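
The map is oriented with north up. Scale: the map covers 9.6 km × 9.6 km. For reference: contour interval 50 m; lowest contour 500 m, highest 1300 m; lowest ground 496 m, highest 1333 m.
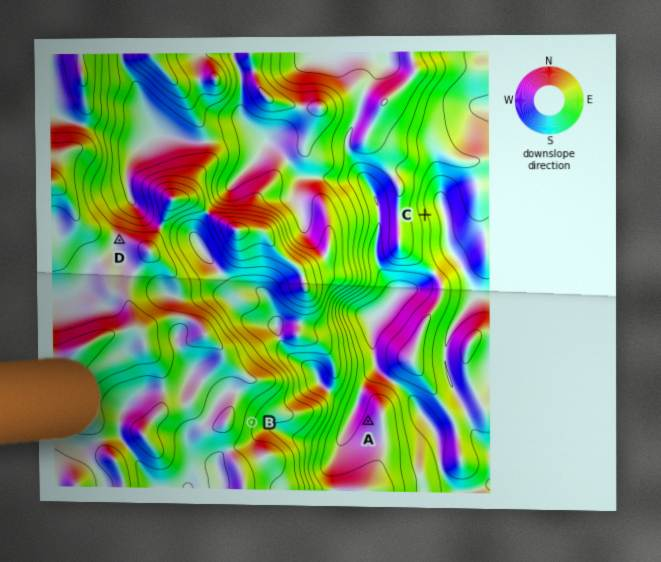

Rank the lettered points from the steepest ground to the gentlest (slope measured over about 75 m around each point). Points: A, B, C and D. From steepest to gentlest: C B A D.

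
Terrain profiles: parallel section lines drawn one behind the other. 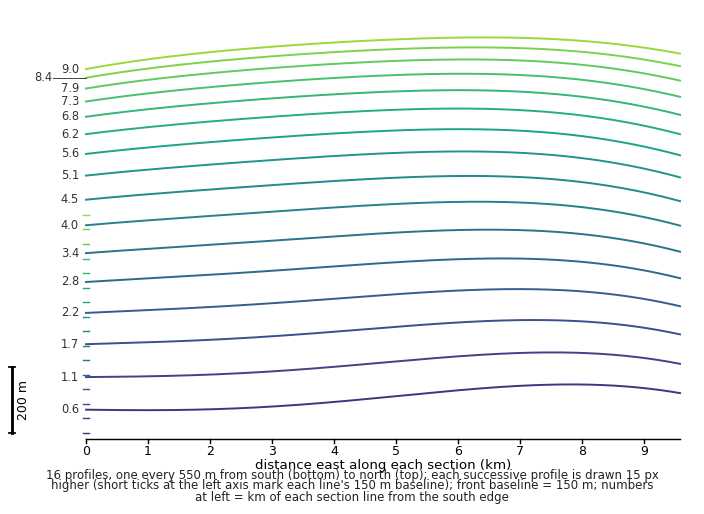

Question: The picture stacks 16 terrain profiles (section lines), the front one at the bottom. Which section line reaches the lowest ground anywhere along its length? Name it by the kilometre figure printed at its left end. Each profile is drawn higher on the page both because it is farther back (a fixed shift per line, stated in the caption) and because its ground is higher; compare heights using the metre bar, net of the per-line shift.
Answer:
0.6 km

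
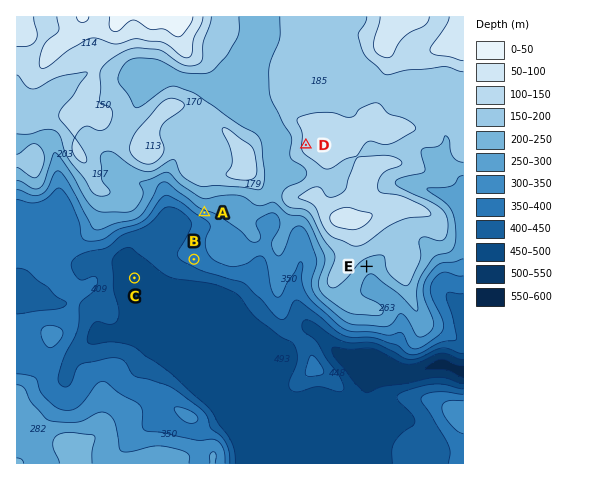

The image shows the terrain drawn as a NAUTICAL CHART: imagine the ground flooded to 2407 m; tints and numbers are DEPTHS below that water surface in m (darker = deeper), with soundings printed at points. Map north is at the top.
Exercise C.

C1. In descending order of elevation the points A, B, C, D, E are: D E A B C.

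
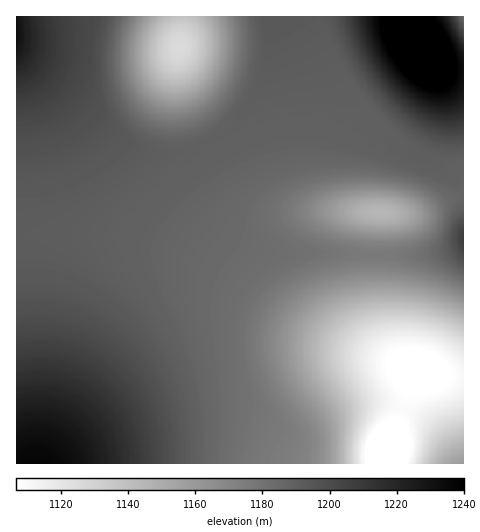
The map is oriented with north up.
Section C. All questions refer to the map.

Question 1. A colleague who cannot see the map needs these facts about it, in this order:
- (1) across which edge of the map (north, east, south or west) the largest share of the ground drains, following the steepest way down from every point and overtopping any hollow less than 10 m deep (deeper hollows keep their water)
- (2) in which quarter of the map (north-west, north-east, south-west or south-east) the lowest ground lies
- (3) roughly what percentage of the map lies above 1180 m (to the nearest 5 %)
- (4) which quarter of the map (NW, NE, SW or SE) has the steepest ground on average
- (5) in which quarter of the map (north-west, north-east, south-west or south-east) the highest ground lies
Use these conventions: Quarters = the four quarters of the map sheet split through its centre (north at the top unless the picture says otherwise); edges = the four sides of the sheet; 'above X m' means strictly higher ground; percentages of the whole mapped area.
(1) The largest share of the runoff leaves by the southern edge.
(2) Look to the south-east quarter for the lowest ground.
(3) Roughly 70 % of the ground is higher than 1180 m.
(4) The steepest ground, on average, is in the south-east quarter.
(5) Look to the north-east quarter for the highest ground.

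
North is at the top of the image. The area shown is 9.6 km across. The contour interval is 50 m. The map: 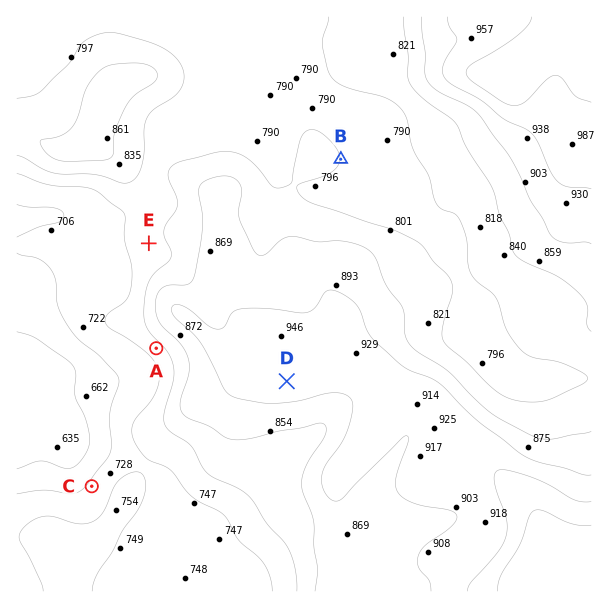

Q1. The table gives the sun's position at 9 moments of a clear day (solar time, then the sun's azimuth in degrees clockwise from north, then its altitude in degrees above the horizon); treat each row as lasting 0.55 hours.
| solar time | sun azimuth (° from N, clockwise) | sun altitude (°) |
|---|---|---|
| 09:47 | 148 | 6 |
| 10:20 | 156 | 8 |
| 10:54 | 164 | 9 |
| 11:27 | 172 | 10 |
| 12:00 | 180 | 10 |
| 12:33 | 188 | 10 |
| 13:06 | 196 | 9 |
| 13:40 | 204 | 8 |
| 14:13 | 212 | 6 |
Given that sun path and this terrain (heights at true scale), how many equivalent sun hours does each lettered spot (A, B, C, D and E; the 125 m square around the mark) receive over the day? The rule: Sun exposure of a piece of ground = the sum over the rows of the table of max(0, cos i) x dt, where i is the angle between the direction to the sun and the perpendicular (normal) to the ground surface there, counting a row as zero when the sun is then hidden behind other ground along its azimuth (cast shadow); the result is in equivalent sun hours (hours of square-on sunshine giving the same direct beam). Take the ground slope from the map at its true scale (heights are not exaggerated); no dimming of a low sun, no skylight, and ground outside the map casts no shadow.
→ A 1.3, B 0.7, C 0.4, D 0.9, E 0.8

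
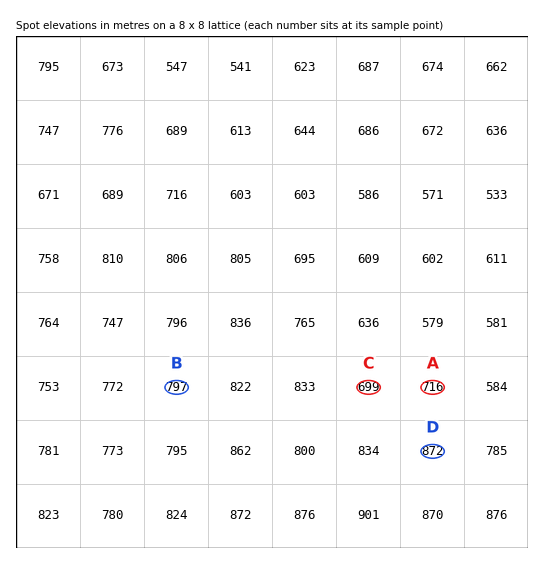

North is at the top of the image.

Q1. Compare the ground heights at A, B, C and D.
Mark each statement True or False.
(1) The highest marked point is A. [False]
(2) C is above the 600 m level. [True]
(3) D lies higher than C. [True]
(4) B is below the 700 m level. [False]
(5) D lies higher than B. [True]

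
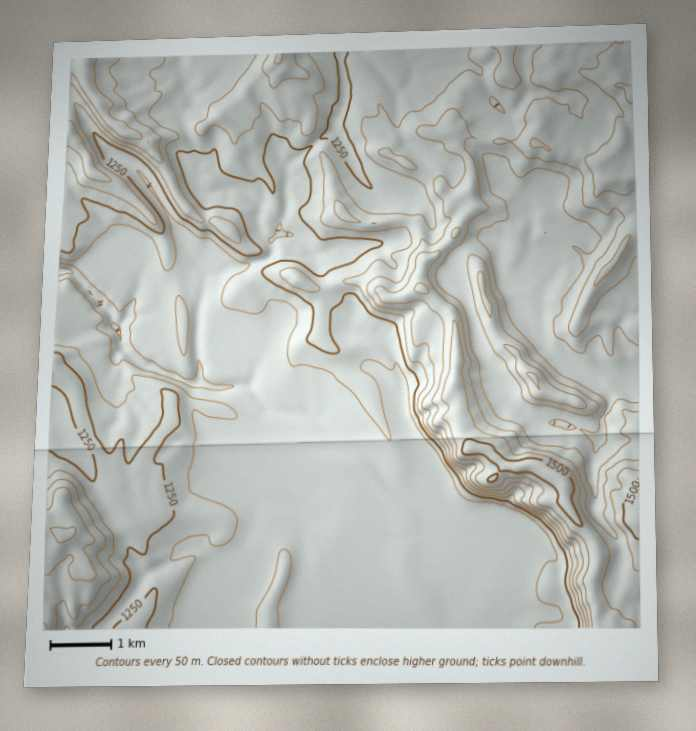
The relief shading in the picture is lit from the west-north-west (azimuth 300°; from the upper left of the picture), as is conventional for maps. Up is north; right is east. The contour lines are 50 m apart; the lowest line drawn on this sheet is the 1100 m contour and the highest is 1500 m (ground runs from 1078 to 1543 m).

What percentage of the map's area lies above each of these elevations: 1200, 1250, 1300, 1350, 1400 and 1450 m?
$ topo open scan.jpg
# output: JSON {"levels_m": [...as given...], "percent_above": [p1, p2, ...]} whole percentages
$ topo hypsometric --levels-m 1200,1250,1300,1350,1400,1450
{"levels_m": [1200, 1250, 1300, 1350, 1400, 1450], "percent_above": [72, 57, 36, 20, 9, 3]}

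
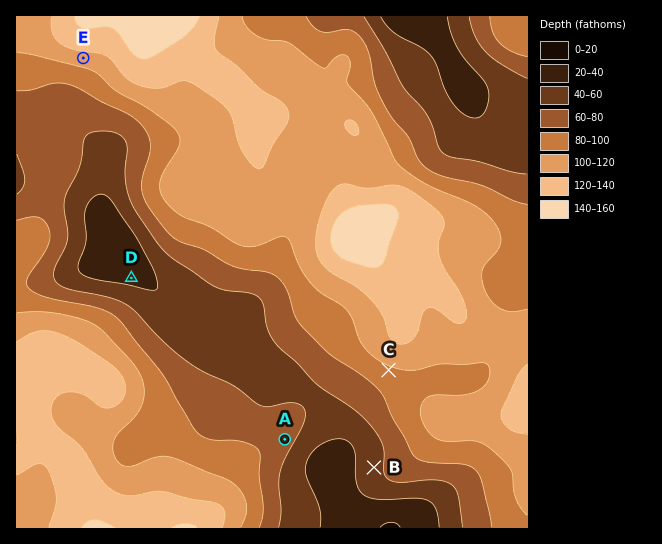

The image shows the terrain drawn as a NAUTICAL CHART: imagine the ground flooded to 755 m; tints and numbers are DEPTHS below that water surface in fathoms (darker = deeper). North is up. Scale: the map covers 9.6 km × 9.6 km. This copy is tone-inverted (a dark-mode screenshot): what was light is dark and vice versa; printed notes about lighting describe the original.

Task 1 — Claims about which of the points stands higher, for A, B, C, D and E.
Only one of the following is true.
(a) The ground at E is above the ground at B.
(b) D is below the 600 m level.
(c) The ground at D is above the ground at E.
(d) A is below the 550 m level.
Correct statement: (c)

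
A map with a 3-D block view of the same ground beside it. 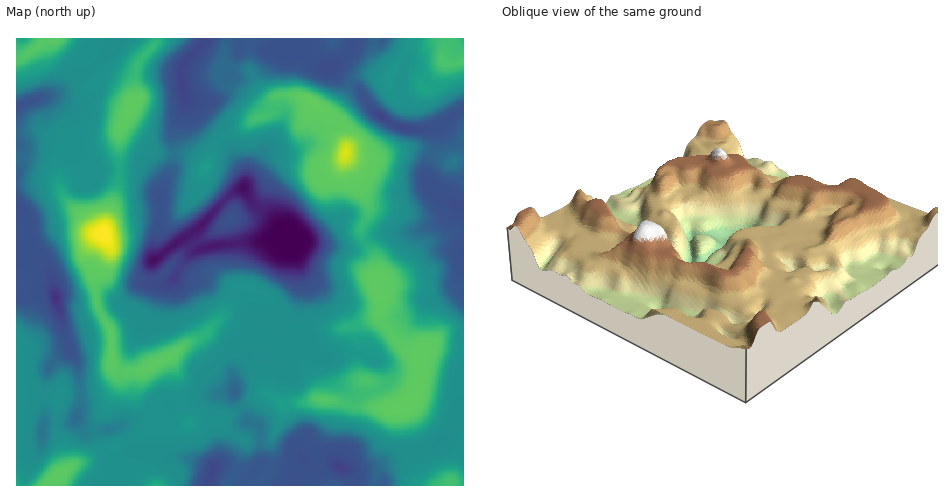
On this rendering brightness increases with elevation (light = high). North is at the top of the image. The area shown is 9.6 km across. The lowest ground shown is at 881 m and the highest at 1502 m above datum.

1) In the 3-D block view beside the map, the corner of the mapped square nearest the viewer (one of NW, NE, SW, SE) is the SW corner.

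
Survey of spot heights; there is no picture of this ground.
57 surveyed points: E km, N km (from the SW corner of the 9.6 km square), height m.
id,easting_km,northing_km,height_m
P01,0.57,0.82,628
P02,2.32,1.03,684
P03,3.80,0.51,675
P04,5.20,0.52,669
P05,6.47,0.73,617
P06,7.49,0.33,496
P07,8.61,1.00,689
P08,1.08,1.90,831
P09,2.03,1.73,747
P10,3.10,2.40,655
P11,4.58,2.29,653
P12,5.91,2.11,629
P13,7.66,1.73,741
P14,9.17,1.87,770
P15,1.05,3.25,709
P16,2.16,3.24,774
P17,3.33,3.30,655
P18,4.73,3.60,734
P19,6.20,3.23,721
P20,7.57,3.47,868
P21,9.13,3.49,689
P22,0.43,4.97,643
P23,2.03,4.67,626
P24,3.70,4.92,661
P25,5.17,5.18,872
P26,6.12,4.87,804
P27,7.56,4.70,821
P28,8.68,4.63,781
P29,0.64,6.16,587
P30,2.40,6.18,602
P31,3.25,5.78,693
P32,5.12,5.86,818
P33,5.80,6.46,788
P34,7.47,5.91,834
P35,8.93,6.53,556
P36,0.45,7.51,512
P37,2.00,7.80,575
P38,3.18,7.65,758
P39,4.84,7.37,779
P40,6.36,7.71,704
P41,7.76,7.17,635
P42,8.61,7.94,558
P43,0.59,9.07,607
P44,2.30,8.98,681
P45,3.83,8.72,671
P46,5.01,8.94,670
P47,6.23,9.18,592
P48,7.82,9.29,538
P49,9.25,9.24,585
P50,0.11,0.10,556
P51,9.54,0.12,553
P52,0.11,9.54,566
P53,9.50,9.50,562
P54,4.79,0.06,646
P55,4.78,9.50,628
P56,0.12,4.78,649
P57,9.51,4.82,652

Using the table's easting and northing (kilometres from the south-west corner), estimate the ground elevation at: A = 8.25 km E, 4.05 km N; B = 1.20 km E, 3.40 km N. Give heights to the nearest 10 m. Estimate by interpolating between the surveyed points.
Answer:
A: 780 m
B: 730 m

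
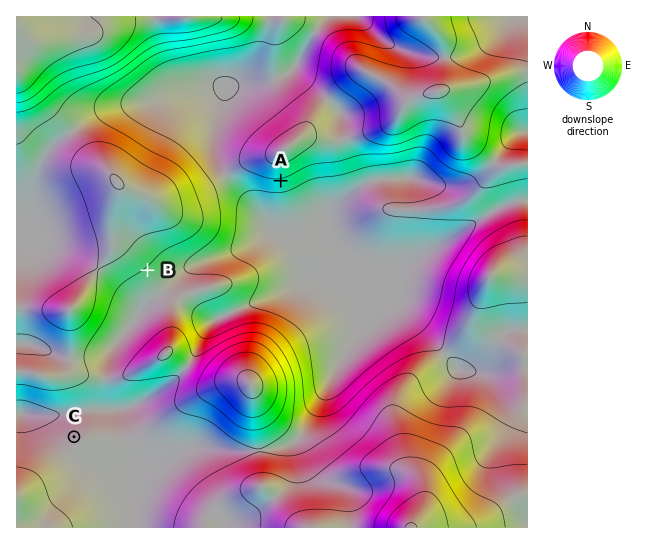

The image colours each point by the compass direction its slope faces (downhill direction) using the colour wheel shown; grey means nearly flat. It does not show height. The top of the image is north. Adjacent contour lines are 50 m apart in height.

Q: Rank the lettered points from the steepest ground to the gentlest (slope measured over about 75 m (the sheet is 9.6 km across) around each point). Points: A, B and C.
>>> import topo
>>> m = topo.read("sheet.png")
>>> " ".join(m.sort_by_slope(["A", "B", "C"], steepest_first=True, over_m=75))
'A B C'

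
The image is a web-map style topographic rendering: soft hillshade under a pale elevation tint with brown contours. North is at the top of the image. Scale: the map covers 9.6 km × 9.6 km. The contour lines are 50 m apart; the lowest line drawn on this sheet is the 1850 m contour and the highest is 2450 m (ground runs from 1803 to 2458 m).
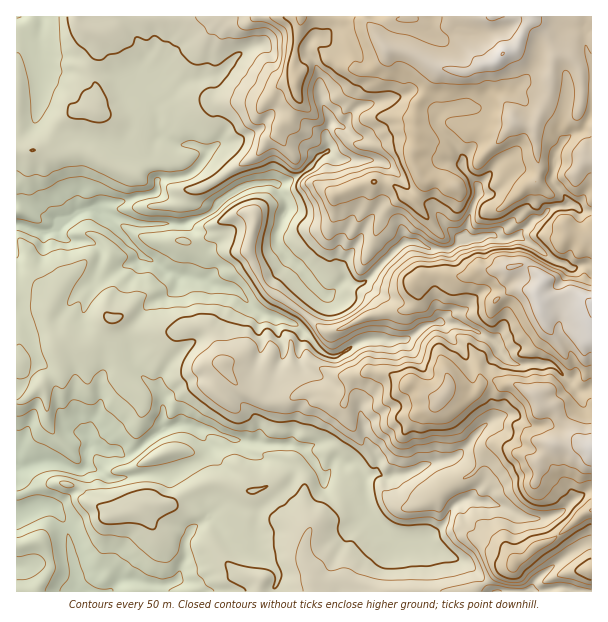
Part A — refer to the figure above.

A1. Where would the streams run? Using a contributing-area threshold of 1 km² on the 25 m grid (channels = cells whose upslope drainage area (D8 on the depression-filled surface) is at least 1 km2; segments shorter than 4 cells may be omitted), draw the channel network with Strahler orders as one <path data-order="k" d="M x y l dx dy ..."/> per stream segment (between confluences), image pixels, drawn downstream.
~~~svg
<path data-order="1" d="M528 591l-33 0"/><path data-order="1" d="M246 551l-3 0-4-5-2 0-4-4-2 0-7-8 0-1-5-5 0-1-7-8-6 0-5 5-4 1-5 5-1 0 0 3-3 3-3 6 0 18-3 4-3 12-5 6-9 2-1 1-11 0-1-1-6 0-2-2-4 0-2-1-18 0-10 10-35 0"/><path data-order="1" d="M551 516l-3 2-24 0-23-12-10-2-6-3-21-1-9 4-3 3-5 9 0 3-19 20-24 0-2 1-6 0-6-3-6-6-3-6-6-6 0-1-6-8 0-3-3-6 0-9-1-1 0-15"/><path data-order="1" d="M116 479l-8 0-6-6-6-3-3 0-4-3-3 0"/><path data-order="2" d="M365 476l-3-3-2-5-6-6-10 2-3-3-6 0-3 3 0 3-6 7 0 2-3 0-5-5-4-10-11-11 0-1-3 0-3-3-6 0-1-2-26 0-1-1-6 0 0-2-27-1-3-3-12-6-3 0-2-2-10 0-2-1-3 0-6-3-12 0-6 3-4 0-5 4-3 0"/><path data-order="2" d="M374 474l-3 2-6 0"/><path data-order="2" d="M86 467l-3 3-9 0-15-8-8 0-1-1-6 0-2 1-10 2-6 3-9 0"/><path data-order="2" d="M89 447l-3 3 0 9 1 2-1 6"/><path data-order="1" d="M89 437l0 10"/><path data-order="2" d="M159 432l-4 5-3 0-9 9-2 0-10 9-9 0-6-5-12 0-3-3-6-3-6 3"/><path data-order="1" d="M365 431l0 6 4 9 5 4 3 6 0 3 1 2-1 10-3 3"/><path data-order="1" d="M491 422l-2 0-4 4-2 0-9 9 0 2-4 4 0 2-14 13-6 3-13 2-2 1-12 3-3 3-6 3-7 2-2 1-10 0-2 2-10 0-2-2-7 0"/><path data-order="1" d="M161 395l1 1 0 33-3 3"/><path data-order="1" d="M567 380l-7-8 0-1-8-6-13 0-2-2-21 2-1-2-3 0-12-10 0-2-6-6 0-1-8-8-7-3 0-1-3-2-3 0-2-1-3 0-1-2-3 0-6-3-12 0-2-1-7 0"/><path data-order="2" d="M437 323l-12 3-12 10-6 3-11 0-1 2-9 0-2-2-16 0-2 2-3 0-1 1-6 2-9 7-9 5-9 0-6-3-26-29-7-1-9-5-6 0-2-1-7-2-9-4-23-23-6 0-1-1-14-2-10-6-8 0-6-3-12 0-10-6-3 0-8-7-10-5-14-13-1 0-5-5 0-1-25-24 0-2"/><path data-order="2" d="M344 281l-15 15-5 0-13-14 0-1-14-15 0-2-1 0-6-6-2 0 0-1-9-9-3-6 0-9 5-8 0-3 1-1 0-6 5-5 0-9-3-6-5-4-1-6-3 0-2-2"/><path data-order="1" d="M342 270l2 6 1 2-1 3"/><path data-order="1" d="M98 267l3-6 0-10-8-8-3-1-15 0-1-2-8 0-7-7 0-2"/><path data-order="2" d="M456 245l-6 4-19 0-15-7-11 0-3 1-28 29 0 1-9 9-3 2-11 0-3-3-4 0"/><path data-order="1" d="M531 245l-3-3-4-2-6-4"/><path data-order="2" d="M518 236l-6 1-2 2-3 0-1 1-3 0-12-6-2 2-4 0-15 7-5 0-1 2-8 0"/><path data-order="3" d="M59 231l-18 0-2-1-6 0-9-5-6 0-1-1"/><path data-order="3" d="M101 213l-3-3-6 0"/><path data-order="3" d="M92 210l-6 0-2 2-3 0-9 7-1 0-12 12"/><path data-order="3" d="M273 183l-25 0-2 2-7 1-3 3-2 0-24 24-9 5-7 1-8 5-48 0-1-2-5 0-1-1-3 0-2-2-3 0-6-3-4 0-2-1-9 0-1-2"/><path data-order="1" d="M132 156l3 2 14 0 4-5 0-4 2-2 1-6 5-4 3 0"/><path data-order="2" d="M207 152l-3 7-12 14-6 3-3 0-1 1-9 0-2 2-12 0-1 1 0 9-3 3 0 2-20 3-9 4-9 0-1 2-12 0-5 3-3 0-4 4"/><path data-order="2" d="M327 152l-4 1-9 9 0 2-2 0-10 10-5 2-3 3-6 1-1 2-3 0-2 1-9 0"/><path data-order="1" d="M213 147l-6 5"/><path data-order="1" d="M563 141l0 2-8 9 0 15-1 1-2 9-1 2 6 7 0 2 10 10 2 5-3 3-8 0-1 1-8 2-7 9-6 0-3 1-15 17"/><path data-order="2" d="M164 137l3 3 9 4 16 0 2 2 7 1 5 5 1 0"/><path data-order="2" d="M330 123l-3 5 0 12 2 1 0 9-2 2"/><path data-order="2" d="M156 110l0 4 2 2 0 12 3 6 3 3"/><path data-order="1" d="M359 107l-3 1-8 8-1 4-5 5 0 1-6-1-1-2-5 0"/><path data-order="1" d="M506 92l-2-2-3 0-1 2-9 0-15 15-24 0-2 1-6 2-7 7 0 8 3 3 0 1 16 17 2 4 3 3 1 3 0 12 14 14 1 3 0 12-6 12 0 4-1 2-2 9-1 1 0 8-11 12"/><path data-order="1" d="M138 84l5 6 0 2 4 4 0 2 6 6 3 6"/><path data-order="1" d="M42 74l0-20-1-1 0-26 1-1 0-8-1-1"/><path data-order="1" d="M236 57l-18 18-9 0-2 2-4 0-5 3-9 0-3 1-3 3-1 0-26 26"/><path data-order="1" d="M311 57l3 3 3 6 0 5 1 1 0 17 2 1 0 5 1 1 2 9 7 14 0 4"/><path data-order="1" d="M438 38l-1 0 0-3-5-8 2-1 0-9"/>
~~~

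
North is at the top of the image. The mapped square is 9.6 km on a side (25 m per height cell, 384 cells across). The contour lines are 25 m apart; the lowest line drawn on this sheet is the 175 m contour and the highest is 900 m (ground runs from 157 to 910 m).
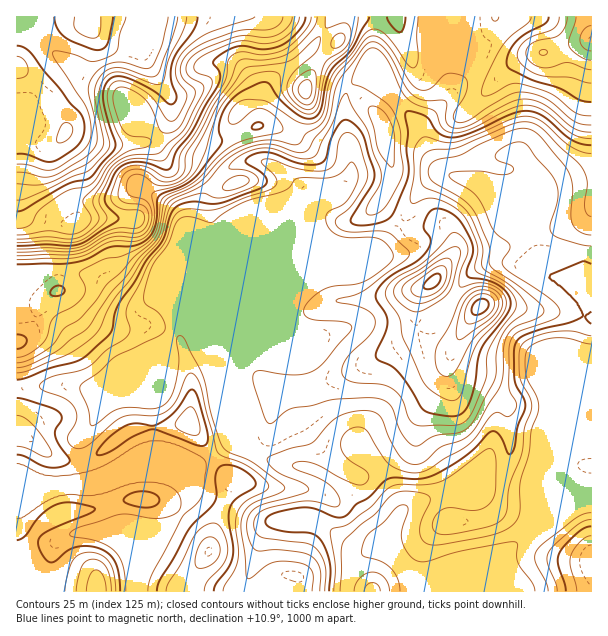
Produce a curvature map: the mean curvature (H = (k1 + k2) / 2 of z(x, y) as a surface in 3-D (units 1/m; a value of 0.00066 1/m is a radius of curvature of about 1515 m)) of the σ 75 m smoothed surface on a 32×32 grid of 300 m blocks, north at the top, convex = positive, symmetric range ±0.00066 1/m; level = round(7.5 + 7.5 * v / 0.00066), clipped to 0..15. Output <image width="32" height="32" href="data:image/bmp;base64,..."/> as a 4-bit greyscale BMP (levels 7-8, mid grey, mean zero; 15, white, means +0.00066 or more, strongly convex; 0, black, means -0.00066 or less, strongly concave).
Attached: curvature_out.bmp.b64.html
<image width="32" height="32" href="data:image/bmp;base64,Qk12AgAAAAAAAHYAAAAoAAAAIAAAACAAAAABAAQAAAAAAAACAAATCwAAEwsAABAAAAAAAAAAAAAAABEREQAiIiIAMzMzAERERABVVVUAZmZmAHd3dwCIiIgAmZmZAKqqqgC7u7sAzMzMAN3d3QDu7u4A////AHZo+Ta6hFiJxj22d3h3VYmHevhVestXq9g3ZnZmd4mqhlh0dljdZYimVWeYZVV4rIpjNWVXu1JEZXVWnLunVGxY7bmKhXpiIjqoVGqYumdVdlVnu4ZZvN3Ke2NFVYlXd1VmZmZ3XepmVpqJp1V7R3hcybZndXhUVXh2eriETWZ4ulJ9lmniaJiHVnmGl0xmd5ioOMq/o3iIh2VpmLlLZXeIl2ZULnVoiIiHZ5m6TKV3M0Rnd0xmapmYmHeJqYhFd5VoZndqV3l3eKmHiqeYJ3friHZmeVd3d2eJmIjHZRNFmnmYmYh3d3dlVXiFunN2eXh5hVl2d3d3uXVnYm/4vah5uqdUZ3d3dnu6vfkP+odnVWV7knd3d3dlQ3rfQkNGdzIzJpInd3d3d3YiG9Y1ZmbK31K8Fmh3h3VTWGXaWIiIyb/8/xFmZ3dr7IeK1kd3i5Q3Y5wCiBJGZm3EfJVndmuJVpIEuD3+pkQ22FVGd3Zpa7iyBv2AVSSJRMxDV4h2aJvLzM6jikBNtyb3RmRGZWd3rbVXy0bPyXUX90nHQySKd5yRdNxwOUX1S8M3/pZGq3mYcCXdxSRf8lpUt1q4Z5mZd4BtlKxkSvMlObh2uIl3xlapzYEVN1KLUB2Xh3nMeXVoyGqoh1q3HvBtdndW3I13mrdqqJzM7XTHq2d3lDNa"/>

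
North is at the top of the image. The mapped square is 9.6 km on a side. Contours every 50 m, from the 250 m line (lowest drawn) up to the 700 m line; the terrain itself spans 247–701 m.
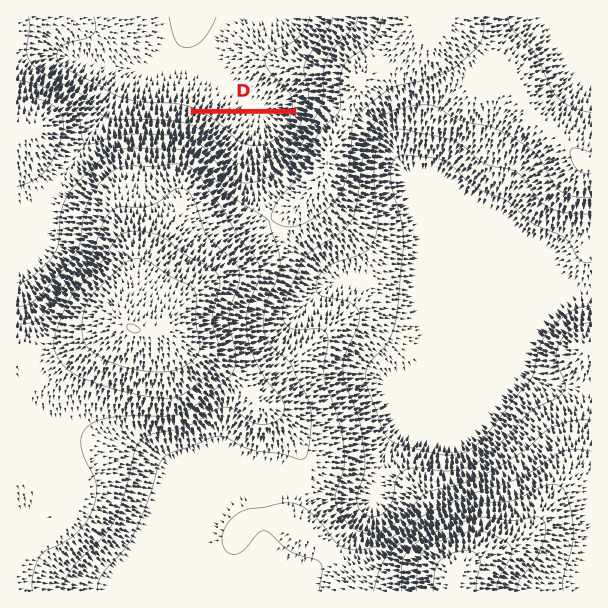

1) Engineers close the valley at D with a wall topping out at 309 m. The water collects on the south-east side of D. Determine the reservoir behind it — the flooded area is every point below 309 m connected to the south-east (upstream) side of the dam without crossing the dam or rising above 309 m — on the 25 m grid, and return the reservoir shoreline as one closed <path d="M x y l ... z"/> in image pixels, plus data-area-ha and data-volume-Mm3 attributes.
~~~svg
<path d="M293 114l-94 0 16 10 22 21 11 5 12 0 13-5 9-7 10-18 1-6z" data-area-ha="61" data-volume-Mm3="14.67"/>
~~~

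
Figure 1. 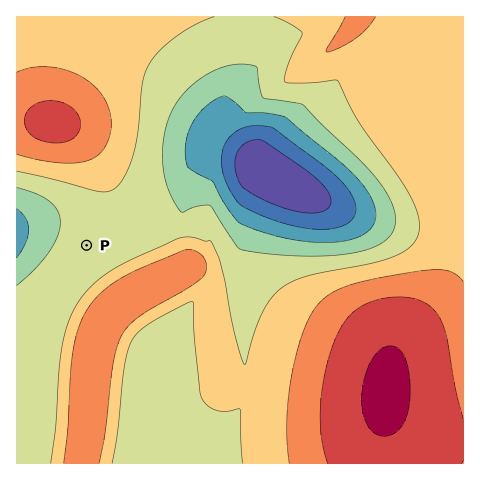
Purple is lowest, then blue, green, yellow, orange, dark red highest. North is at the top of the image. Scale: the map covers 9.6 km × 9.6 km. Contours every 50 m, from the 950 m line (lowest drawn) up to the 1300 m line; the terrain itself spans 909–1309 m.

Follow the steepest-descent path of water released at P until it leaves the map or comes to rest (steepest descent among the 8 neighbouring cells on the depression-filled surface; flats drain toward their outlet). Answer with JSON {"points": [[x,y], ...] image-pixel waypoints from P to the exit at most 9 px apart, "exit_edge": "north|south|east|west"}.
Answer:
{"points": [[87, 245], [77, 236], [68, 235], [59, 235], [49, 235], [40, 235], [31, 235], [21, 235], [17, 235]], "exit_edge": "west"}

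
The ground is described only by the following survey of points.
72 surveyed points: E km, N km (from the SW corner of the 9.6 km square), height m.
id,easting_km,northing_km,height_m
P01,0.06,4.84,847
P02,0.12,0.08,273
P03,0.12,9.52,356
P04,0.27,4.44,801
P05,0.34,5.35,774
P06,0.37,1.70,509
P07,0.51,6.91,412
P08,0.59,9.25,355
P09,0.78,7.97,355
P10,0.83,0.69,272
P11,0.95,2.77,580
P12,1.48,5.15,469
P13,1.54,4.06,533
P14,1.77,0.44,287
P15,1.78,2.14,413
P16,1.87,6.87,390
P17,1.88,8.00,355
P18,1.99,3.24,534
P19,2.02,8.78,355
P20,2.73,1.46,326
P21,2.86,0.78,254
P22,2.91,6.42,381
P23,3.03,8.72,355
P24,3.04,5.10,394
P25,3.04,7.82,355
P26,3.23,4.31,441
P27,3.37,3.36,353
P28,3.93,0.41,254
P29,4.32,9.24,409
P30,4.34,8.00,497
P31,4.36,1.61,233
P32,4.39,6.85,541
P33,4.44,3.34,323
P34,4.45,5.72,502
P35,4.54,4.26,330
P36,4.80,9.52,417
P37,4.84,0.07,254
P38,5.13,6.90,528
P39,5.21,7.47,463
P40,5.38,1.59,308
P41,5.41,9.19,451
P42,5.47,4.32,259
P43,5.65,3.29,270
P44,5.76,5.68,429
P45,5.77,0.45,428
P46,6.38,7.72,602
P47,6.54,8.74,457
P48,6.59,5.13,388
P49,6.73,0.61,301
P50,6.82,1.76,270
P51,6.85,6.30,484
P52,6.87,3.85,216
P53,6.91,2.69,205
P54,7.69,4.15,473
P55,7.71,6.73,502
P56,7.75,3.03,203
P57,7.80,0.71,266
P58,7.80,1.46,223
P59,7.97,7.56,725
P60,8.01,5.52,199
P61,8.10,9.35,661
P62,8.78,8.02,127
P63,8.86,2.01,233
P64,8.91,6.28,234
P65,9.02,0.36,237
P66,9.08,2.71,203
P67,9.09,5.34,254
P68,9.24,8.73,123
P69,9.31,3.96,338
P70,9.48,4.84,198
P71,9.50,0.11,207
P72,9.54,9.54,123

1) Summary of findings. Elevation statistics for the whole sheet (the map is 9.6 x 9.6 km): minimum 120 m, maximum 880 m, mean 380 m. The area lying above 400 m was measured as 38.2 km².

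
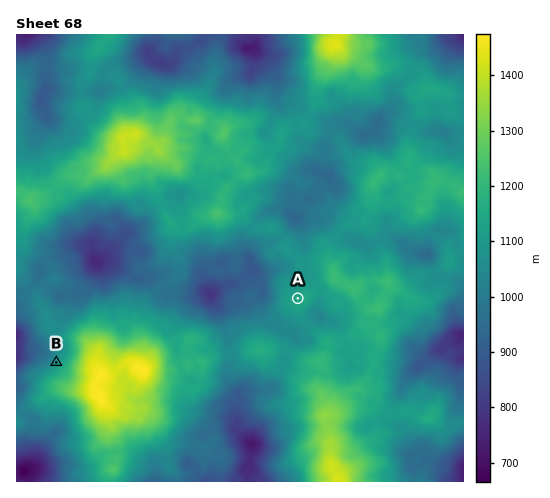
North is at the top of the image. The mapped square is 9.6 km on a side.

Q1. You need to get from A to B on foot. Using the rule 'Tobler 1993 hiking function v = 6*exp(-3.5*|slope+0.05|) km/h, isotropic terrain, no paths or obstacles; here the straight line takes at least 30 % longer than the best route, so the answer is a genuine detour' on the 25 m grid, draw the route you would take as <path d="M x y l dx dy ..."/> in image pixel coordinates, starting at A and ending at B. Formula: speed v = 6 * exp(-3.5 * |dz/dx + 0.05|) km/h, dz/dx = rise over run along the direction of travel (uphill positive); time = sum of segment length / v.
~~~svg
<path d="M298 298l-17 8-2 3-1 2-5 5-9 4-8 0-5 3-8 0-7 3-4 0-7 5-3 0-16-8-33 0-5-3-45 0-5 3-3 0-12-6-11 0-3 2-14 7-9 10-2 2 3 5 0 5-3 5-7 7-1 2"/>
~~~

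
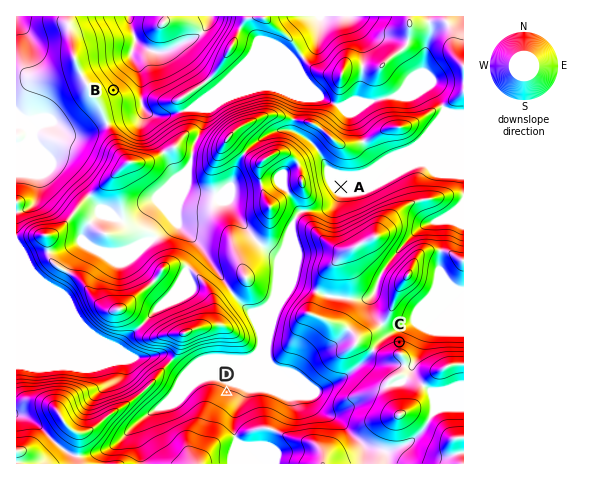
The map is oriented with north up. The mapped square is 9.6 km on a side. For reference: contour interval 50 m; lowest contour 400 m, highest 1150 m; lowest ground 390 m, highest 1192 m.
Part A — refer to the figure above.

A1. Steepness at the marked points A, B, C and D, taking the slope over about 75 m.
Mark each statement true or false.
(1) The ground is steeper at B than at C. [false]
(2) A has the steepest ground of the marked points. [false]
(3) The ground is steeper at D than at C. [false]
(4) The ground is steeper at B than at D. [true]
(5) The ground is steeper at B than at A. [true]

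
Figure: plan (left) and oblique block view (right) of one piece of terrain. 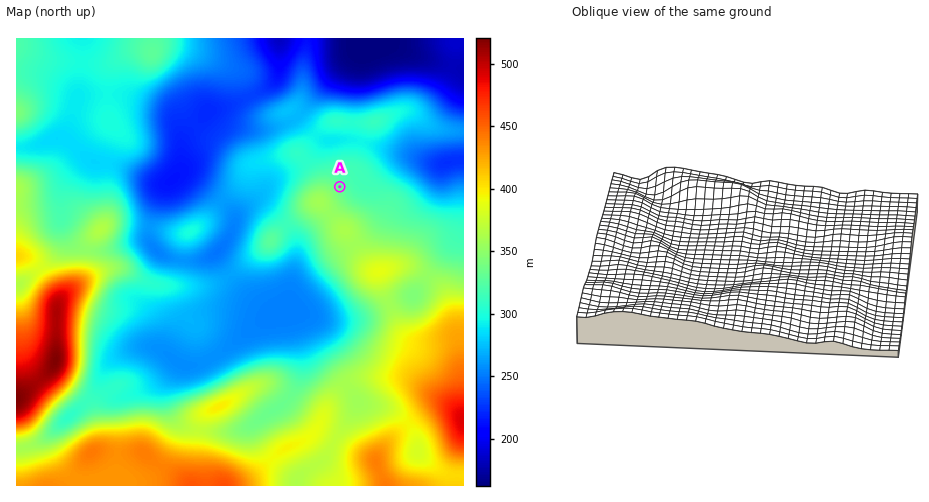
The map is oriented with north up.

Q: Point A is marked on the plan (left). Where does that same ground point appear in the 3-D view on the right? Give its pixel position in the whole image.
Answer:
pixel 799 291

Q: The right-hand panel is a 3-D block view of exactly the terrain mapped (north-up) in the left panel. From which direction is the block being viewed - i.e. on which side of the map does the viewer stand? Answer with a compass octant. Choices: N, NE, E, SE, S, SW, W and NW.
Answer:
E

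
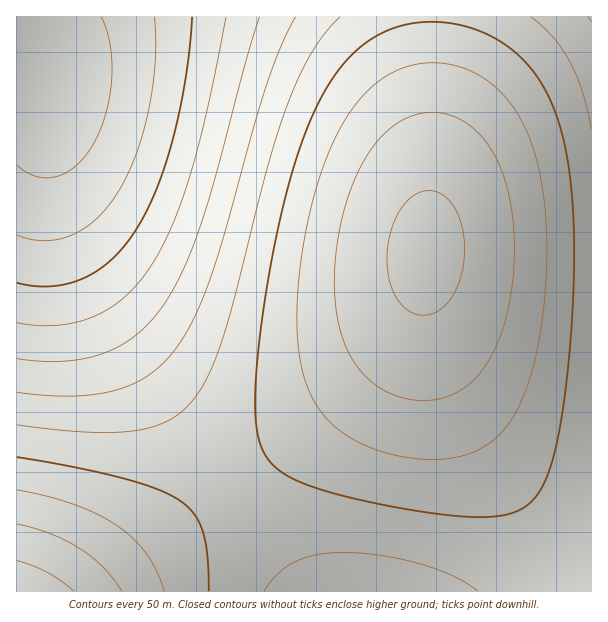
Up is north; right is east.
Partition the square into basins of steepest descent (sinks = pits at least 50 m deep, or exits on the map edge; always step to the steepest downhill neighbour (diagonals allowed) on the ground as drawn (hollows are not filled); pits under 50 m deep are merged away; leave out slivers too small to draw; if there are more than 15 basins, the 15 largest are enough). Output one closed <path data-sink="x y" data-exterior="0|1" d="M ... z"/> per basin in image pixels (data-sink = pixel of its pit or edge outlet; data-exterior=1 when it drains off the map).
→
<path data-sink="51 83" data-exterior="0" d="M431 16l-415 1 1 575 76 0 54-44 104-74 66-52 56-51 25-32 18-34 10-39 6-87z"/><path data-sink="591 17" data-exterior="1" d="M591 16l-159 1 0 162-6 70 0 53 2 19 12 41 10 21 19 37 24 39 95 133 4-1z"/><path data-sink="360 591" data-exterior="1" d="M425 266l-5 30-14 31-22 32-33 33-57 48-147 108-53 43 493 1 1-2-52-68-43-63-24-39-19-37-10-21-12-41-2-19z"/>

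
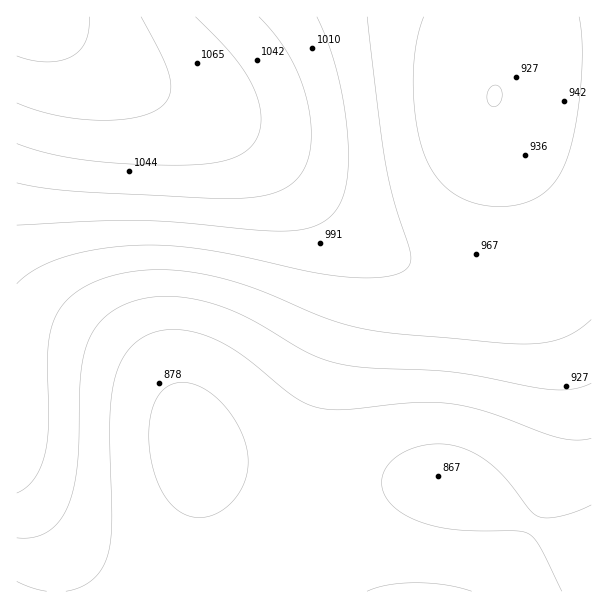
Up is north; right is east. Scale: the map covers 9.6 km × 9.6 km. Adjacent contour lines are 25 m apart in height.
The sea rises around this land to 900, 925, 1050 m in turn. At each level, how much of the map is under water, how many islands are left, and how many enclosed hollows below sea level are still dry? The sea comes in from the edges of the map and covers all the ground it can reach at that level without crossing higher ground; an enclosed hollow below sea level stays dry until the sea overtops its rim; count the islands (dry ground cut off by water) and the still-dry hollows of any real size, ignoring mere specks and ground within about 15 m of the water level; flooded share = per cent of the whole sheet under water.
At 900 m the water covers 29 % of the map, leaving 0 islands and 0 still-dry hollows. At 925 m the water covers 39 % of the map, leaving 0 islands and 0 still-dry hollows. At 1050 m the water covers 90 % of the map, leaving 0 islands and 0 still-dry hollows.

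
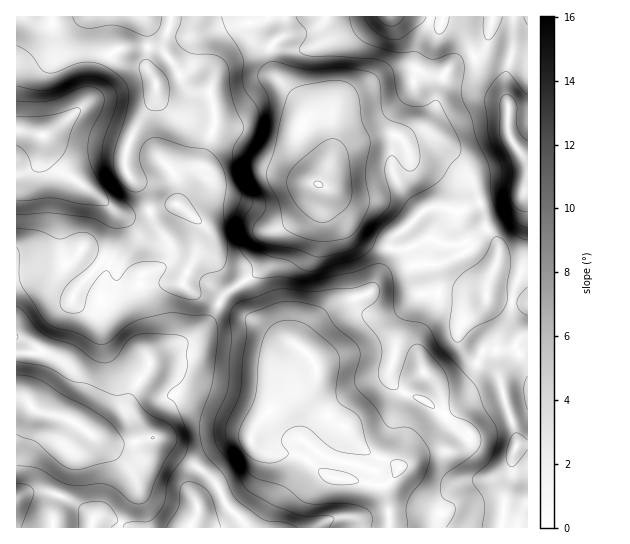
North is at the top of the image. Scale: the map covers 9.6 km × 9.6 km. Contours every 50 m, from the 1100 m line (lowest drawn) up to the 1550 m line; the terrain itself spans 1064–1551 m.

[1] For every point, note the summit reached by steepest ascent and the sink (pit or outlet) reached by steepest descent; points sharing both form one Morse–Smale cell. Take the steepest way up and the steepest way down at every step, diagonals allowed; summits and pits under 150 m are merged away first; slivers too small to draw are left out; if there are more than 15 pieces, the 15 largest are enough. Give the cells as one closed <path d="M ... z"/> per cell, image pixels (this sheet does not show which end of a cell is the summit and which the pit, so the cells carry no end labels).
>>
<path d="M325 16l-309 1 0 156 6 0 8-2 6-5 5-15 2-15 6 26 6 7 13 8 0 9-8 32 1 31 3 13 15 23 21-22 8-14 7-27-2-13 16 13 7 13-4 12-9 12-6 12 2 7 4 5 56 0 11 8 29 12 10-12 30-19 9-9 9-32 14-8 17-17 8-19 8-10 7-19 0-21-4-11-8-7-8-3-11-15-25-26-6-22 3-8 9-8 33-8 10-8z"/><path d="M321 185l-5 2-8 19-17 17-14 8-9 32-9 9-30 19-9 10 1 3 34 17 16 12 30 15 12 13 3 6 0 7-7 9-28 18-18 16-11 17 0 8 6 6 12 5 21 0 10 3 29 21 24 3 21 5 10-1 5 44 111 0 4-35 7-18 0-17 5-13-1-11-17-57-10-9-20-11-10-15 0-12 4-8 21-19 3-8-6-3-60 1-10-44-25-1-12-4-16-9-18-21-11-21z"/><path d="M527 16l-201 0-2 5-10 8-33 8-9 8-3 8 6 22 25 26 7 10 4 5 8 3 10 12 2 27-7 19-5 8 10 8 11 21 18 21 16 9 12 4 20 1 23-10 18 6 15-1 21-13 4 0 8 7 4 8 0 11-12 29 0 9 7 4 27 4 7-1z"/><path d="M43 136l-2 15-5 15-6 5-14 3 0 353 230 1-3-7-16-15-11-23-11-11-48-33-12-3-16-27 2-15 17-25 3-11 20-13 18-4 8-5 11-13 11-20-29-12-11-8-56 0-4-5-2-7 6-12 9-12 4-12-7-13-14-11-2 0 2 11-7 27-8 14-21 22-15-23-3-13-1-31 8-32 0-9-13-8-6-7z"/><path d="M219 303l-11 20-11 13-8 5-18 4-20 13-3 11-15 20-4 9 0 11 14 25 4 3 10 2 48 33 14 15 8 19 16 15 4 7 142 0 0-15-6-28-53-8-29-21-10-3-21 0-12-5-6-6 0-8 11-17 18-16 28-18 7-9 0-7-3-6-12-13z"/><path d="M487 296l-3 7-21 19-4 8 0 12 10 15 24 14 7 8 4 20 13 42-5 17 0 17-8 24-3 28 26 1 1-225z"/><path d="M487 231l-4 0-21 13-15 1-18-6-15 6-3 4 0 4 9 40 61-1 5 3 3-17 10-21 0-11-4-8z"/>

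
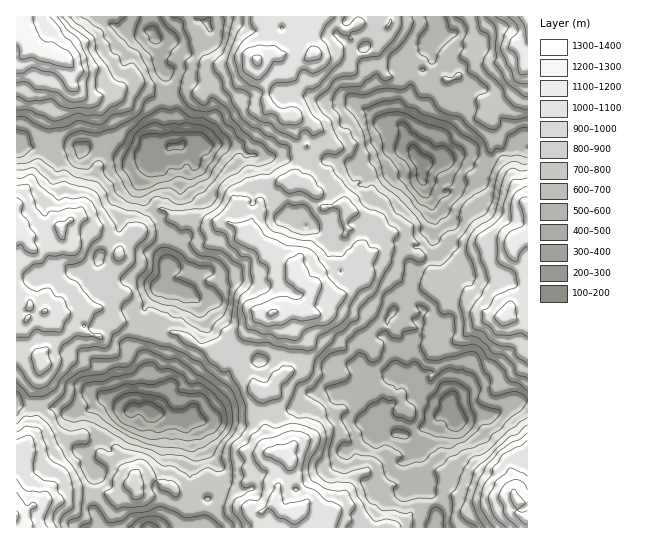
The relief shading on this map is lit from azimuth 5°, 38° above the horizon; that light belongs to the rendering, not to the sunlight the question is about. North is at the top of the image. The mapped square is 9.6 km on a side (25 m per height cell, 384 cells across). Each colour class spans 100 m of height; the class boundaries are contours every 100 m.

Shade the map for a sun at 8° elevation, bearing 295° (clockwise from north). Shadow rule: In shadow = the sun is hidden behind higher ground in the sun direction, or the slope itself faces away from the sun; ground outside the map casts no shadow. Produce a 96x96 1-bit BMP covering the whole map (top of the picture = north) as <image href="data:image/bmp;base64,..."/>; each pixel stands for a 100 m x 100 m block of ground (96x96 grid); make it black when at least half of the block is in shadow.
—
<image width="96" height="96" href="data:image/bmp;base64,Qk2+BAAAAAAAAD4AAAAoAAAAYAAAAGAAAAABAAEAAAAAAIAEAAATCwAAEwsAAAIAAAAAAAAA////AAAAAAD//////AFP//3/gAD/////+ANP3///gAD/////+AMP3///gAD/////8AAHz///gADv/+f/OABj4///AAPr/8H/8ABxw///AAPj/8H75AB8///+AAPhf8HzxAB////8AAPgf8HziAA////8AAH4/8H7iAAf///wAAH//8HyAAAf///AAAD//4DwAAAf///AAAD//4DgAAAP///4AAB//wAgAAAf///4AAA//gAD4AAP///8AAA//wB/+AAP///+AAA//4v//AAH////4AAf5x///AAB////8AAP4H///gAA/////AAH8////gAAf////8AF/////wAH/////+AN/////wP///////AP/////wP///////wf/////wP///////4f/////wP///////4f/////gD//////74P/////AB//////4wP////+AA//////4QP////4AAf/////4EH////wAAL/////wAH////gQgD/////4AH////A+wD/////wAH///+Af87/////jDD///9Af///////zjD///8AH///////h5////oYAN/////zj9////AYAv/////xh9///+AAA3/////wB8///+AwAH/////wA8e///H8AD9////wA8S/////AB4////wAca/////gBh////AAabRx///gAB////AASDRx///gAA////AAAA/////gAA////gAB4z////gAA///7gAD8/////AAA/3/8AAD9/////AAH/j/8CBD//////AAD/D/8CAH/////+AAD/D//AAN/////+DAH8D//gAMf////3BAD4B//gAcfv///jAAA0A//gAeeP//+BBwAgAf/gAO8f//8Bh/cAgf/AAA8f/35gA//Acf/AAB4f/z5gAf/AG//AAB8P/xgAAf/A/8/AAB+H/wgAAf+A/f/gAD8D/wAAAP+If//ggD/B/4AAAP8Aff/wgB/g/8EAAP+Y+f/8AB/Af8GAABfcef/8AA/Af/AAAAf/9//+AA/Af/gAAILn///8AAeAf//wAABH///8AAeIP//+AAAH////gAMOP///gAB/////4AI+P///+AD/////4AA/H////4D/////wAA//////4D/////n8A//////wB/////38A//////gh/////38P//////AP/////z8D/////8A//////j8D/////4A//////j/h/////4OH////+P/h/////wGH////+Ofy/////gGH////4CM/P////ADH////4AAfH////AH/////wAHfH///2CH/////yADsP///wAn/////wADwH///gAf////+YAH/P///AAf////+GAH/H//+AAf/////gAH+///8AAf/////wAB2///4AAP5////4AAh///wAAP4////4AABv//wAABAf///8AAB///4AAAAf///4AA////8EAAB////wAA////4GAAB////wAA////wEADA//P/gAA//v/gAABAfuP/AAA/8//A0AMAPkH8AAA="/>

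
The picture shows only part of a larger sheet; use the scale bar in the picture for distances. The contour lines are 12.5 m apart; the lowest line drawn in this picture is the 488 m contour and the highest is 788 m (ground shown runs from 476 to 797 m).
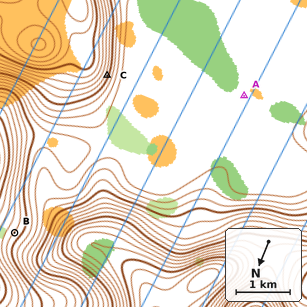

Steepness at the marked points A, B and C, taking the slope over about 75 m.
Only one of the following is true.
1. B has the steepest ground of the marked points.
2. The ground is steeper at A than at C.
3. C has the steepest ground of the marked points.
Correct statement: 3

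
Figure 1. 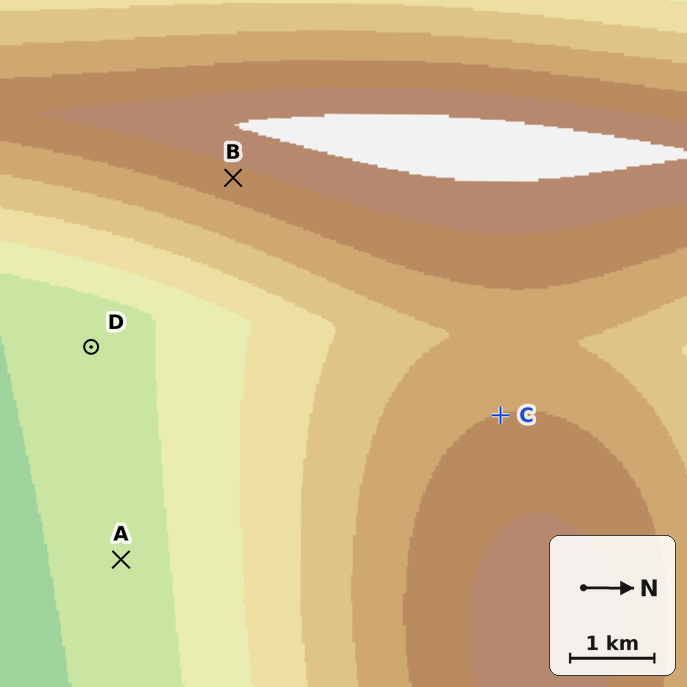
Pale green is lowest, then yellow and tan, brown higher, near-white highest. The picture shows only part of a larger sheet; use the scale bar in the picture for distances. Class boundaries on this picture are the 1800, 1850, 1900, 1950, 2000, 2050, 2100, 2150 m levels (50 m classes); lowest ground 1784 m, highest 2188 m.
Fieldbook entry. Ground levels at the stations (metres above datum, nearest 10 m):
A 1830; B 2080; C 2050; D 1820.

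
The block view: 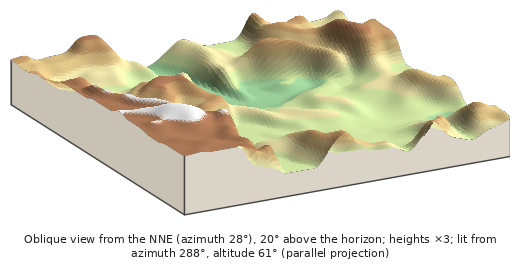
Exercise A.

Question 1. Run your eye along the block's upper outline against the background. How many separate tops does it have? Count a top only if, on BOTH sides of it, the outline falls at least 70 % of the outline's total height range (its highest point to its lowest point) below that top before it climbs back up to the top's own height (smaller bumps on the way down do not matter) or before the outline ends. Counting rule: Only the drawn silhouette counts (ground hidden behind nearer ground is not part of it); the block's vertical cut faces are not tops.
0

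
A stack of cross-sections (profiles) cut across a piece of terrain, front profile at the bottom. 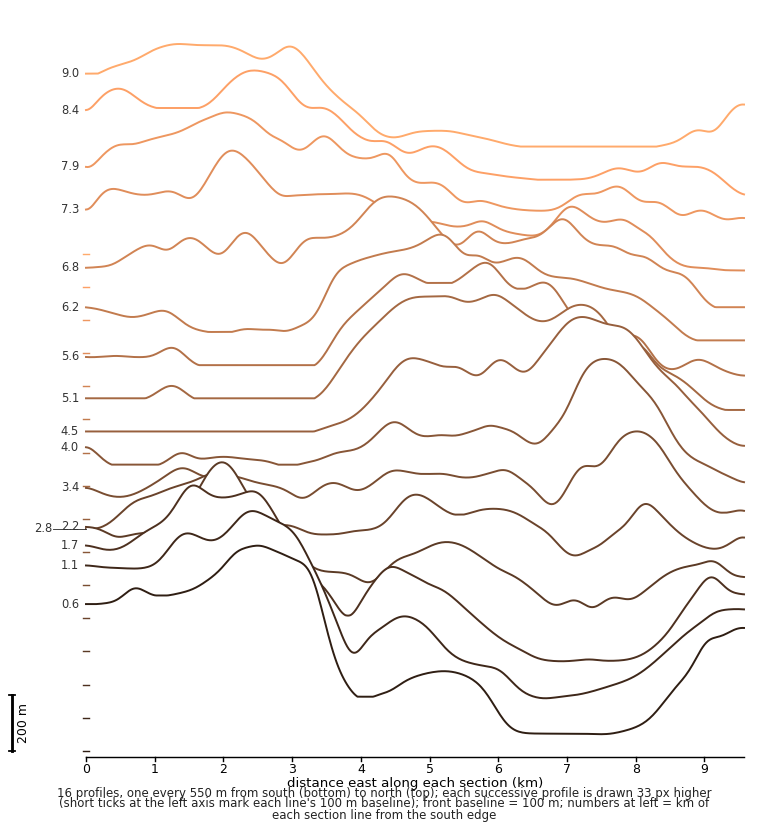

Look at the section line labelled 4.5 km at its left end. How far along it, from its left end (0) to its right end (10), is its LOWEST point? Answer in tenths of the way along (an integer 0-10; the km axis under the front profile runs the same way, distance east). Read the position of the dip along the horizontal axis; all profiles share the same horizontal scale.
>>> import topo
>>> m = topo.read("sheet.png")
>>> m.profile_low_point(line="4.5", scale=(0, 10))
10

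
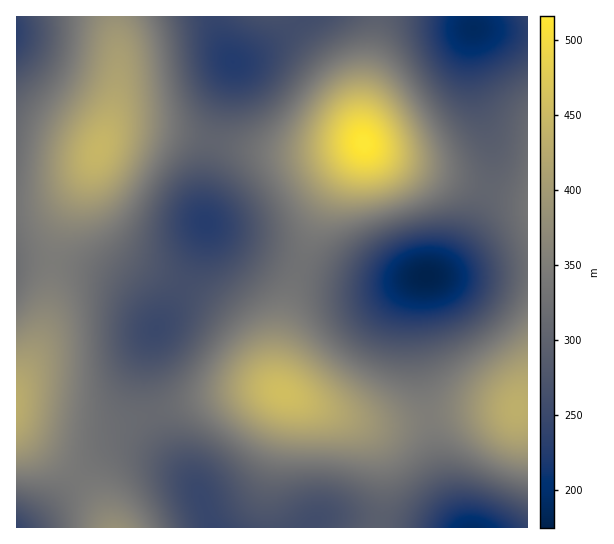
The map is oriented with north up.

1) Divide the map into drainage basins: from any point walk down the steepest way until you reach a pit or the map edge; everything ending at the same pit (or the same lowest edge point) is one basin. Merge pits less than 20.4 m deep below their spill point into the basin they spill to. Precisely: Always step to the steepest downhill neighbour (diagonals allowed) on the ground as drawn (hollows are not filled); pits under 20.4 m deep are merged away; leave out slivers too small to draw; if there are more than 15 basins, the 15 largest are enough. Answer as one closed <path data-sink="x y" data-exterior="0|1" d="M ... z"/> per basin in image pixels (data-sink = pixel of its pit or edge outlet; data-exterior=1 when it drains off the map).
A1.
<path data-sink="206 222" data-exterior="0" d="M139 128l-21 1-7 3-7 7-39 76-10 32-6 54-6 32-11 25-16 27 0 26 3 2 52 12 27 3 19-3 58-18 56-14 28-4 22 2-4-6 0-32 6-32 10-36 19-54 13-29 10-17 29-42-47 9-35 1-33-4-72-16z"/><path data-sink="426 277" data-exterior="0" d="M365 144l-34 47-16 34-14 36-13 40-8 33-3 19 2 36 4 4 28 12 39 14 27 5 22-1 62-11 53-3 4-2 9 0 1-208-35-7-86-27-29-12z"/><path data-sink="213 527" data-exterior="1" d="M270 389l-23 2-29 5-108 31-31 0-61-15-2 1 0 13 13 13 36 28 24 24 22 37 267 0 2-2 3-21 0-34-3-14-8-19-13-13-20-10z"/><path data-sink="233 62" data-exterior="0" d="M377 16l-262 0 4 57-4 30-11 35 14-9 21-1 38 5 72 16 33 4 35-1 46-9-2-16 2-24 14-77z"/><path data-sink="474 29" data-exterior="0" d="M527 16l-149 0-15 87-2 24 3 16 14 10 29 12 86 27 34 7z"/><path data-sink="17 31" data-exterior="1" d="M114 16l-98 1 1 367 19-34 9-27 8-68 7-26 35-68 16-42 8-46 0-24z"/><path data-sink="473 527" data-exterior="1" d="M527 407l-9 0-4 2-53 3-75 12-20-1-20-6 13 8 13 13 8 19 3 14 0 34-4 22 148 1z"/><path data-sink="17 527" data-exterior="1" d="M17 427l-1 100 94 1-9-19-12-18-24-24-36-28z"/>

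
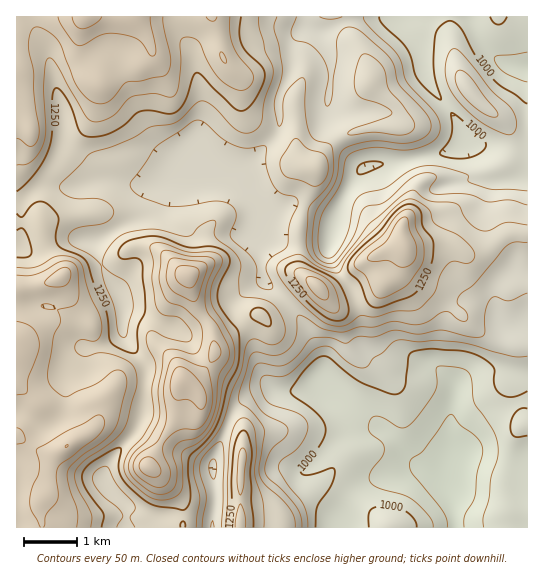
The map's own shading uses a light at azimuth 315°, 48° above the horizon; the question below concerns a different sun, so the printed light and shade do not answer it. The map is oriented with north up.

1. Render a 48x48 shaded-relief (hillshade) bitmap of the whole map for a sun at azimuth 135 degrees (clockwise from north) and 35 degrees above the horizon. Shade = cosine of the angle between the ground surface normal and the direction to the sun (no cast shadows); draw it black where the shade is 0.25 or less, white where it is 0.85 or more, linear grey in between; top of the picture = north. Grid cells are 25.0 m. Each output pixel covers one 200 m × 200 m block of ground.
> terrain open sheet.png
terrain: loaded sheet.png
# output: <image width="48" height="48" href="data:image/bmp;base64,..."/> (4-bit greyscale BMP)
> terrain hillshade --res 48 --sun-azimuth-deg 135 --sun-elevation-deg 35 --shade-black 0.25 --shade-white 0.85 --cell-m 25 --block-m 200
<image width="48" height="48" href="data:image/bmp;base64,Qk32BAAAAAAAAHYAAAAoAAAAMAAAADAAAAABAAQAAAAAAIAEAAATCwAAEwsAABAAAAAAAAAAAAAAABEREQAiIiIAMzMzAERERABVVVUAZmZmAHd3dwCIiIgAmZmZAKqqqgC7u7sAzMzMAN3d3QDu7u4A////AHiJmqu6iIh4vHA5upm8uYhlV4iZl1Z4mXiZqqmZiJqZvYE5uYmruph2ZniJh1VoiWeKqpiIiJzLvJI5uYiKqph2ZniIh2VniHd5qpmId5ztu4I6uHiImpmHd3iIh2VniHd5vLqGV6zdynE7uYmHiZmZiIiIiGVniIeKzuyDFJq83HEr26qoeJqqmZmZiHVXiYh4zv61AFm87pIq7bu6iImaqpmZmHZXiYhmjO/qICjN/9Qozcu7qIiJmqqpmIdmmph0R63tkgWs7/g3u7q7qYiIiaqqmYh2iYmHVWnNxxKKv/xWmYmaqYiJiaqqmIh3eImZdmesyUJpnf6Gh3d4iIiZmaqqmIiHd4iZhmebylNpm/+4iHd3iIiZmaqql3eIiJmIdlaKylJZmt/amYiIiIiZmZqqqGeIiKmYdlRYulE4mc79uqu5iImZmZmaqHZ4iaqqh3VXmWEVeL7+y7zbmImaqqmZqYd4maq6mHZmeHMkVq3u273tuYmZmqqqqpiZmqq7qYh2VmVERIvdy8zdyZqqqru7u6qZmZmrqpqXVGZlVHm8urzMy7u7u7zLu7qpiIiaqpu5VFeHZniaqru6u83MzLvLqrupiHeJmZq6ZFiYiIiIiZqpm93MzLu7maqpmYiImZmpdFeZqpl1Z4mYi8ur3Lu7mZqpqqqZqqmZdUaKvLqWVnh3m6l4zcy7qZqpmoiKu7qZdURpztupdmZmiZlmrMy7qqqpiURFm7qZhjNHrf26l1VUNGh3is3Lqqu5iEMhSKmJl0IjSM26ljJEIAJ4ib3bqau6mVVTJHdmmFMhAmmZhjJXYgAGiKzLqZq7qXeId3dDVlQzM0aIh2WLpgAAR5q6mIiKqneKuqmFMzRWZomYiHacyEAABJqYiId4iHeJqqqpdlVmd4qpiHaM2lMgAHuoeId3d3Z4iImZmHdmZmiZiIZ863RDACiYiIdmd4d4d3eIiId3ZmeIiIiL7ZREIAVlVndlZqmIiHd4iIiHd3eIiIma78ZFQRWHVWZlVruZmZiJmZiIiIiIh4ma39llUxSJh3eId7y5mpmZqpmIiIiIhmeIvduHdTJGd3eJmazKmZmZmqmYiIiZhlZ3jO25mYdmZmVnmZzbmaqqqqqZiImal1Z2ad3cu8y6mHdniZvcmKu7u7u6mIiauWV4Z5vMu83cuYiImYrMl4q8u7vMqYiau4aJhmeJmau8uYmaqom7hnq8u6rNyYiau5eal3d3eImZmYiaqpq7hnq8u6q9yoiay5eamHiIiIiIiImYiZq7hnm8u6qsyoibzaeamHeJmIeHd4mHeKq6dniru7q7uYiazbeKqHZ5qYiGVoiHd6q5dniZmru7qHiZrMl5mGZoqql2VoiIeJqod4iIiKu7qHiYial4mHZnmql1VoiZmZqoeJmIiJqql3iYial4iHZ3iJl2V4mZmZqYeKqZmJqql3mpmamHh3d3eIh2aJmZqpmYeLuqmaqqmIq6qqqYh3d4iIiHeJiJmZmHeKu6qqqpmZu6qquYmYd4iIiHeIiJmQ=="/>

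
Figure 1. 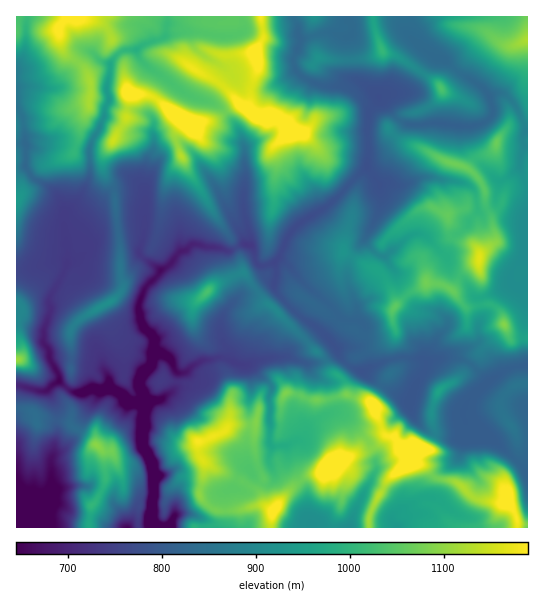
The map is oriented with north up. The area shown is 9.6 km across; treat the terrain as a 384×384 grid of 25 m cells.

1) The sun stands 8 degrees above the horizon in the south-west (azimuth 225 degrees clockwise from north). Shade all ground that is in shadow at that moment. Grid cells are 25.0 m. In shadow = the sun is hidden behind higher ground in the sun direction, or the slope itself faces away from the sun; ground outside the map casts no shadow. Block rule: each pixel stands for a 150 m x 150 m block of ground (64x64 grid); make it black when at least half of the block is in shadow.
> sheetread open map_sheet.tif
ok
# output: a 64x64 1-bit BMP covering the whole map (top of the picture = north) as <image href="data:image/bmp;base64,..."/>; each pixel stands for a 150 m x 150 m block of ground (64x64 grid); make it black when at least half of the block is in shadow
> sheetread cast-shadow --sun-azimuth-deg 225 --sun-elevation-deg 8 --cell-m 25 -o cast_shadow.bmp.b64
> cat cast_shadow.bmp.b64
<image width="64" height="64" href="data:image/bmp;base64,Qk0+AgAAAAAAAD4AAAAoAAAAQAAAAEAAAAABAAEAAAAAAAACAAATCwAAEwsAAAIAAAAAAAAA////AAAAAAAAeYMAwAwAAQA5wwDgDgABABjQAHBGAAMAOsAB8EMAAwDTwQH4AwBDAAfAAfgAAOcAB+ABMBAHzwAHwHEAOA//EAfA8wHYP/8AD8DzAfAP/wA/wAOA+P//AD/DAwD5//8AP/+DAHv//wG//5uAA///Gf//n4AH//P5//+fgAf/8P///J+PD//4///+H7////gMc/4//////B0z/h/////+eYD/P//////5gPwH//////3AwAH///+A/YDAAP/4/wL9g8AAH+CeA34DgQA8Ic5HfgMBAHgBwgd/AwAA8ACAD//jAAHwAYDf//8cw/gBgZ//557D8AEHn3xnh+fgAR84HAfB/4ACHjgAB8B/gA4MPAAHgf4APhg+AAeADgBwEH7AB4AWwDgAf8AHADAAOAA/4AcAcAAYAA9gBgBwABgAH2AGAPAAOAtXIA4A8AA8H9dwBgHwABwPmPAOA8AACB8+wBwDgAAAAH7AiAcQAOAB9sDABhgB8AfGwMAOOAPwH88AwIH4B/h/74Blgfgf+f/3gGCD8D////eAI4/i//+P+wAxH+f//8A/ADA/z///4PQAM//f//+D8ABz/+P//4fgAHf4Af//D8AAf/OB//4/wAD/54P/+H+AAccfY//7+AADAf////vwAIIMH/3/9+AAgAwB+f/34AAABAAB//fh4A=="/>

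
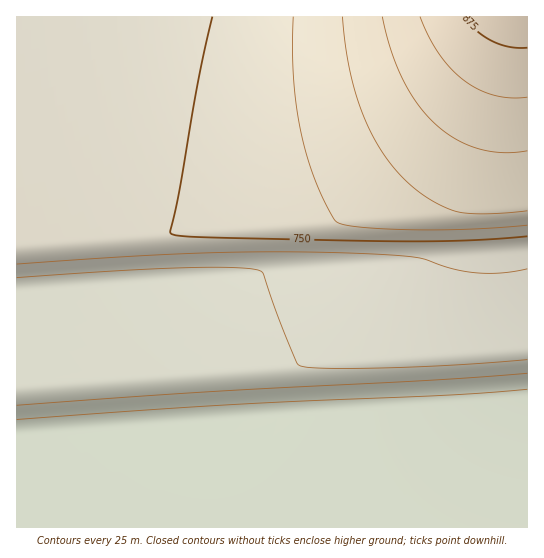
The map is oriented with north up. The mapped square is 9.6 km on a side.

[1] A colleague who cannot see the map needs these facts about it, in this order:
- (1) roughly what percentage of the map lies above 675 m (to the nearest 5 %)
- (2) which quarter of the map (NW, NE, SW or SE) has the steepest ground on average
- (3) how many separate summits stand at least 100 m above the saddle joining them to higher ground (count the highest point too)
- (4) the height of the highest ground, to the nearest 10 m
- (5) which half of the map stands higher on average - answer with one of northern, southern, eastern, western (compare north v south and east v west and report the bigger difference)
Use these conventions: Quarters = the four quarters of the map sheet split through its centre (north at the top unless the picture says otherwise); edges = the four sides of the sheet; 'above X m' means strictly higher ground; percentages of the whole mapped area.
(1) Roughly 75 % of the ground is higher than 675 m.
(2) Slopes are steepest in the north-east quarter.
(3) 1 summit rises at least 100 m above its surroundings.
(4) The highest point reaches roughly 890 m.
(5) On average the northern half of the map is the higher ground.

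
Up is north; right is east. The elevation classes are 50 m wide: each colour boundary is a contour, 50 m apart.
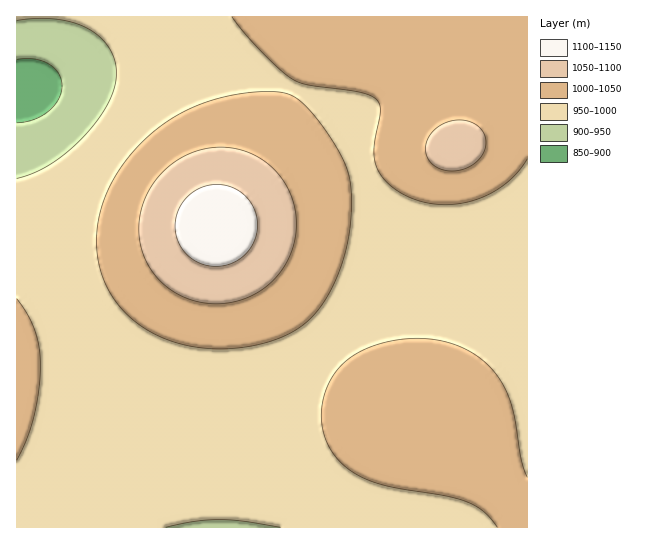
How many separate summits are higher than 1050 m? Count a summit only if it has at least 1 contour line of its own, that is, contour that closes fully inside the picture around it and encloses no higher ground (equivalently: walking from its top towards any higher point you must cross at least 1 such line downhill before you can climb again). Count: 2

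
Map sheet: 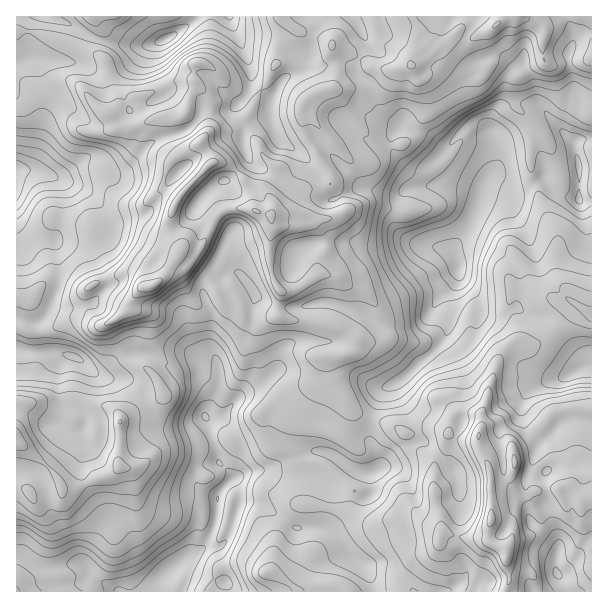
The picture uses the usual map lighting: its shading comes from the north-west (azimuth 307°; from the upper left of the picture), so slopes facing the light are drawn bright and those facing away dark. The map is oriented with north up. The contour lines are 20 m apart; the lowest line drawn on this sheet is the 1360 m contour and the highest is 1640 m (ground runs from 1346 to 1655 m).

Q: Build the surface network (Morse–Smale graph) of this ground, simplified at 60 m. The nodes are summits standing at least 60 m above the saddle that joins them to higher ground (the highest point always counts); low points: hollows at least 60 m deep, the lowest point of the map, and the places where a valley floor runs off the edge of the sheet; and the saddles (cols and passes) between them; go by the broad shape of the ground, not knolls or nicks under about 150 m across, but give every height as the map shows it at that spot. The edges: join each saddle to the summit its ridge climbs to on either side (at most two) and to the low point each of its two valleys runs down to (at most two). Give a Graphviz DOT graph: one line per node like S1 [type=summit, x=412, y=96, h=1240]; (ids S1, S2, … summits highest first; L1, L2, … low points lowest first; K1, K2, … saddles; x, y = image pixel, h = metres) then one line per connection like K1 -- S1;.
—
graph terrain {
  S1 [type=summit, x=152, y=287, h=1655];
  S2 [type=summit, x=491, y=519, h=1648];
  S3 [type=summit, x=17, y=440, h=1590];
  L1 [type=low, x=458, y=267, h=1346];
  L2 [type=low, x=170, y=570, h=1362];
  L3 [type=low, x=17, y=173, h=1366];
  L4 [type=low, x=165, y=39, h=1390];
  L5 [type=low, x=557, y=573, h=1497];
  K1 [type=saddle, x=546, y=489, h=1576];
  K2 [type=saddle, x=195, y=122, h=1555];
  K3 [type=saddle, x=416, y=582, h=1516];
  K4 [type=saddle, x=246, y=96, h=1514];
  K5 [type=saddle, x=126, y=356, h=1506];
  K6 [type=saddle, x=372, y=419, h=1494];
  K7 [type=saddle, x=533, y=183, h=1413];
  K1 -- S2;
  K1 -- L1;
  K1 -- L5;
  K2 -- S1;
  K2 -- L1;
  K2 -- L3;
  K3 -- S2;
  K3 -- L1;
  K3 -- L2;
  K4 -- S1;
  K4 -- L1;
  K4 -- L4;
  K5 -- S1;
  K5 -- S3;
  K5 -- L2;
  K5 -- L3;
  K6 -- S1;
  K6 -- S2;
  K6 -- L1;
  K6 -- L2;
  K7 -- S1;
  K7 -- S2;
  K7 -- L1;
}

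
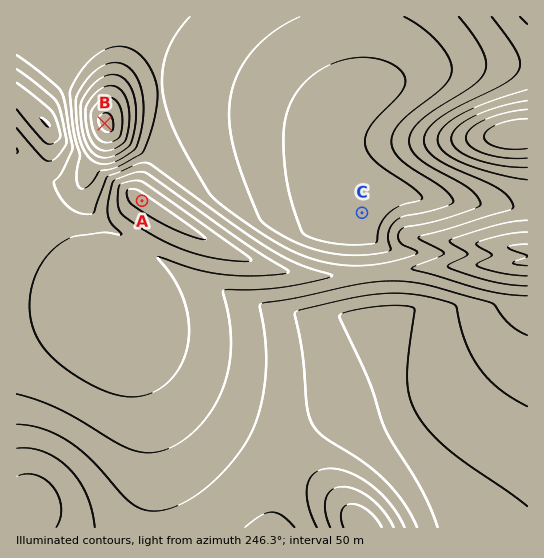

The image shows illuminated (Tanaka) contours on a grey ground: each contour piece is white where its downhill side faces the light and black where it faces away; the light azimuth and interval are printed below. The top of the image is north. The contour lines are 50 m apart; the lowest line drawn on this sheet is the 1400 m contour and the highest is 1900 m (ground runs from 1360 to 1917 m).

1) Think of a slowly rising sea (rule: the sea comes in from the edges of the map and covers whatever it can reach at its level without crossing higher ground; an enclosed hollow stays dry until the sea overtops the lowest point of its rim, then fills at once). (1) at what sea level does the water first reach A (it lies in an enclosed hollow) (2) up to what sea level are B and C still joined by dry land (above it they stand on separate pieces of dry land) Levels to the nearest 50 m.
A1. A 1550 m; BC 1650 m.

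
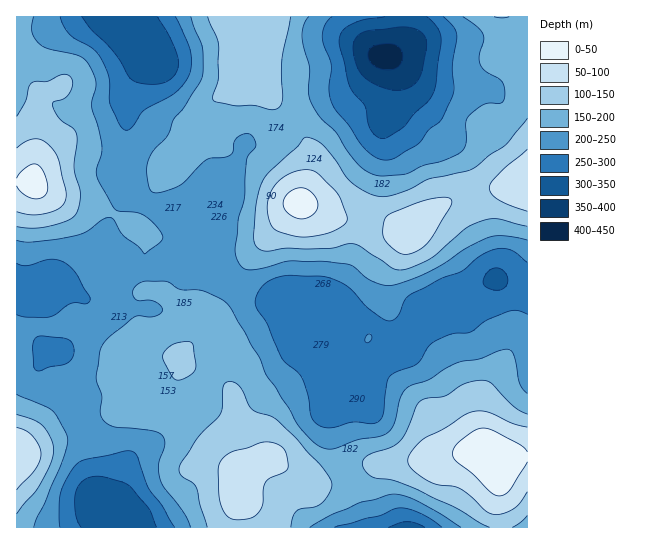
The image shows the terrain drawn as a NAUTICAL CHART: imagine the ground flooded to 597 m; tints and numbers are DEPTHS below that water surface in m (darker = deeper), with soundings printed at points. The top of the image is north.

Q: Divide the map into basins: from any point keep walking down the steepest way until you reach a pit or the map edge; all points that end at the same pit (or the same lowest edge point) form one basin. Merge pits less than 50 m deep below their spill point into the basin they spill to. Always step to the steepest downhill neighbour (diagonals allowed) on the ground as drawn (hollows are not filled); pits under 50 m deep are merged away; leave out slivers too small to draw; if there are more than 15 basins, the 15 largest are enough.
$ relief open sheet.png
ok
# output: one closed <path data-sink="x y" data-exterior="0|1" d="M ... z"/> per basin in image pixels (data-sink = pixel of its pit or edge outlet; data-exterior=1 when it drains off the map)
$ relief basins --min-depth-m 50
<path data-sink="497 279" data-exterior="0" d="M206 115l-5 8-13 14-9 17-14 15-8 16-16 20-4 12 0 10 8 7-1 33 3 23 19 5 23 13 4 7-1 24-13 23 3 3 39 16 12 13 14 60-4 27 11-12 13-8 22 7 22 15 15 1 12-3 27-14 18-4 20 0 14-3 25 1 23-8 21 0 9 4 32 0 1-272-19 4-19-1-32 8-28 17-20 19-5 0-10-7-16-6-40 0-13-4-31-15-45-43-25-9-5-5z"/><path data-sink="386 57" data-exterior="0" d="M527 16l-269 0 2 17-4 24-8 17 49 49 11 20 4 11 0 13-11 35 33 15 45 2 16 6 10 7 5 0 20-19 28-17 32-8 19 1 17-4 2-2z"/><path data-sink="118 518" data-exterior="0" d="M153 291l-8 0-5 4 0 36-4 16-3 6-4 1 6 4 1 17 4 8 9 12 6 2-12 7-25 5-39 23-24 7-29 13-8 1-2 2 1 73 239-1-15-32 0-12 6-20 0-9-14-60-12-13-39-16-3-3 13-23 0-28-26-16z"/><path data-sink="150 57" data-exterior="0" d="M257 16l-240 0-1 51 21 24 0 52-4 31 2 12 18 10 20 7 29 5 35 20 0-11 4-12 16-20 8-16 14-15 9-17 13-14 11-21 25-17 15-16 8-36 0-11z"/><path data-sink="47 287" data-exterior="0" d="M29 183l-13 0 1 272 38-16 24-7 39-23 25-5 12-7-6-2-9-12-4-8-1-17-6-4 4-1 3-6 4-16 0-36 7-5-3-23 1-33-4-5-11-4-12-9-16-8-29-5-20-7z"/><path data-sink="407 527" data-exterior="1" d="M486 453l-21 0-23 8-25-1-43 4-9 3-27 14-12 3-15-1-22-15-22-7-13 8-10 10-3 6 0 10 16 33 242 0 0-46-6-20z"/>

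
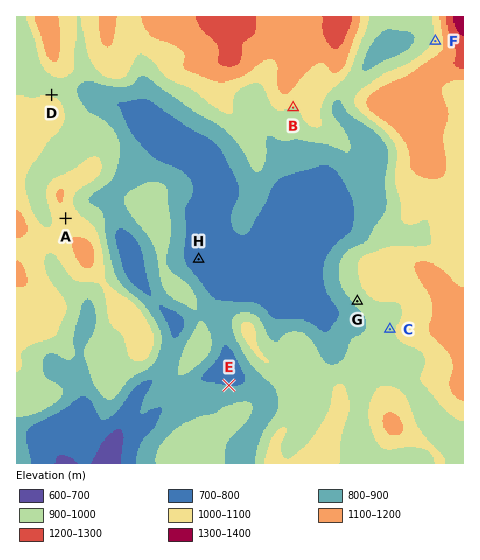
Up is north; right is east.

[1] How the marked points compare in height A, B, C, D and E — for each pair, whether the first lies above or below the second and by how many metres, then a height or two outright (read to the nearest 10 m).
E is below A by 270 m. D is above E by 200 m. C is above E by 190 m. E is below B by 190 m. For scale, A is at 1070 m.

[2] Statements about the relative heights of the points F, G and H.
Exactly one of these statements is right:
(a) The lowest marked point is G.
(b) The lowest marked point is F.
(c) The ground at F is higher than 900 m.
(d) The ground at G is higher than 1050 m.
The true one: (c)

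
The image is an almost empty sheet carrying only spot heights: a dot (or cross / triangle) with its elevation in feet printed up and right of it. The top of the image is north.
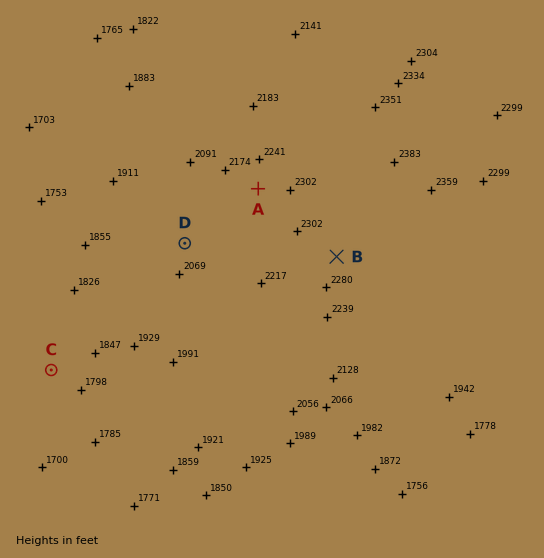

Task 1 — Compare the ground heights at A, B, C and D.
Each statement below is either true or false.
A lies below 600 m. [false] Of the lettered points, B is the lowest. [false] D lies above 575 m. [true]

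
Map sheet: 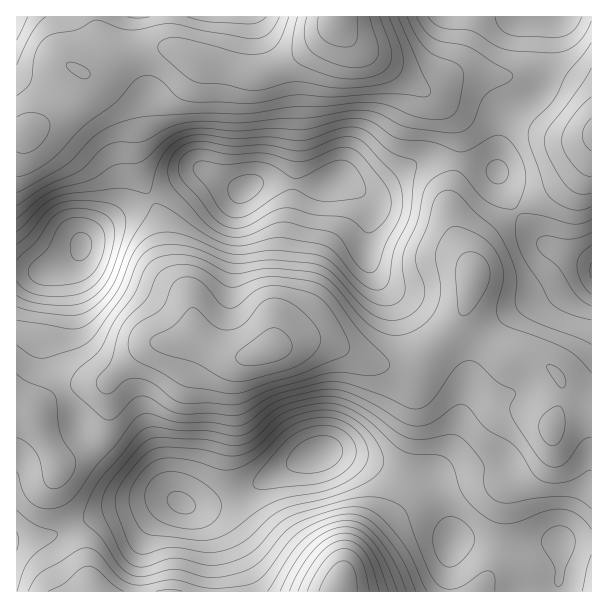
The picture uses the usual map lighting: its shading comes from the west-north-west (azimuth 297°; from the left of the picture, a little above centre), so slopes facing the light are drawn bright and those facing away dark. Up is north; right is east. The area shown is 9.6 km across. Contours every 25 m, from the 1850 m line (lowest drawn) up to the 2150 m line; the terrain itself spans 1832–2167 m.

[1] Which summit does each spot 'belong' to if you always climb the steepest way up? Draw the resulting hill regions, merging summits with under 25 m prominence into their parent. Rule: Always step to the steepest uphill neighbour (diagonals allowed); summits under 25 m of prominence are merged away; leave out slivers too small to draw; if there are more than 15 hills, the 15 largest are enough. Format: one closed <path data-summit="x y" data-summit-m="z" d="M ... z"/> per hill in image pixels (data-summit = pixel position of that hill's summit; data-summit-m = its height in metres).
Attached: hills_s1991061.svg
<path data-summit="269 350" data-summit-m="2135" d="M441 158l-12 0-10 4-48 30-8 0-21-11-9 0-15 5-60-4-13 6-8 0-33-18-6 0-39 24-31 16-26 16-20 17-3 9-13 12-18 7-31 0-1 268 25-1 13-3 35-17 70-19 12 0 20 7 24-2 36-16 49-28 21-8 18 0 57 18 33 6 10 18 14 47 23-1 36 6 19 0 21-5 39 0 1-277-47-20-22-23-13-21-11-26-4-4-25-7z"/><path data-summit="338 17" data-summit-m="2167" d="M551 16l-534 0-1 254 32 1 18-7 13-12 3-9 20-17 26-16 31-16 39-24 6 0 33 18 8 0 13-6 60 4 15-5 9 0 21 11 12-2 35-24 19-8 33 4 26 6 9 4 2-31 7-24 13-11 15-9 8-11 5-18 0-23z"/><path data-summit="338 591" data-summit-m="2167" d="M339 452l-18 0-21 8-72 39-28 7-13 0 18 15 5 9 4 19 2 43 376-1-1-50-39 0-21 5-19 0-36-6-23 1-14-47-10-18-33-6z"/><path data-summit="591 134" data-summit-m="2082" d="M591 16l-39 1-4 9-1 42-5 18-8 11-15 9-13 11-6 17-2 21 0 18 4 12 12 22 15 21 16 16 45 20 2-1z"/><path data-summit="95 591" data-summit-m="2047" d="M171 499l-12 0-48 12-22 7-35 17-37 5-1 51 199 1-1-43-4-19-5-9-11-11z"/>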